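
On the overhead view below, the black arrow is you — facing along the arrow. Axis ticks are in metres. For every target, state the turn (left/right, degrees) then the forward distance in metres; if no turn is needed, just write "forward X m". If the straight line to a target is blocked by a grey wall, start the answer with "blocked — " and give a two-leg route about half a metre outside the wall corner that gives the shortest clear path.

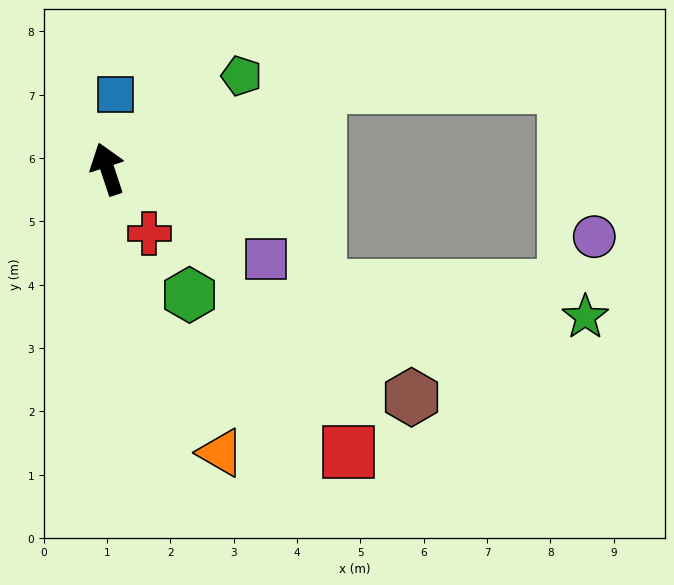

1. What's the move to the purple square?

turn right 138°, forward 2.9 m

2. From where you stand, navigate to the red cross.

turn right 165°, forward 1.2 m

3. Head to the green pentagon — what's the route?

turn right 73°, forward 2.6 m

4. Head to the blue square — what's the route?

turn right 25°, forward 1.2 m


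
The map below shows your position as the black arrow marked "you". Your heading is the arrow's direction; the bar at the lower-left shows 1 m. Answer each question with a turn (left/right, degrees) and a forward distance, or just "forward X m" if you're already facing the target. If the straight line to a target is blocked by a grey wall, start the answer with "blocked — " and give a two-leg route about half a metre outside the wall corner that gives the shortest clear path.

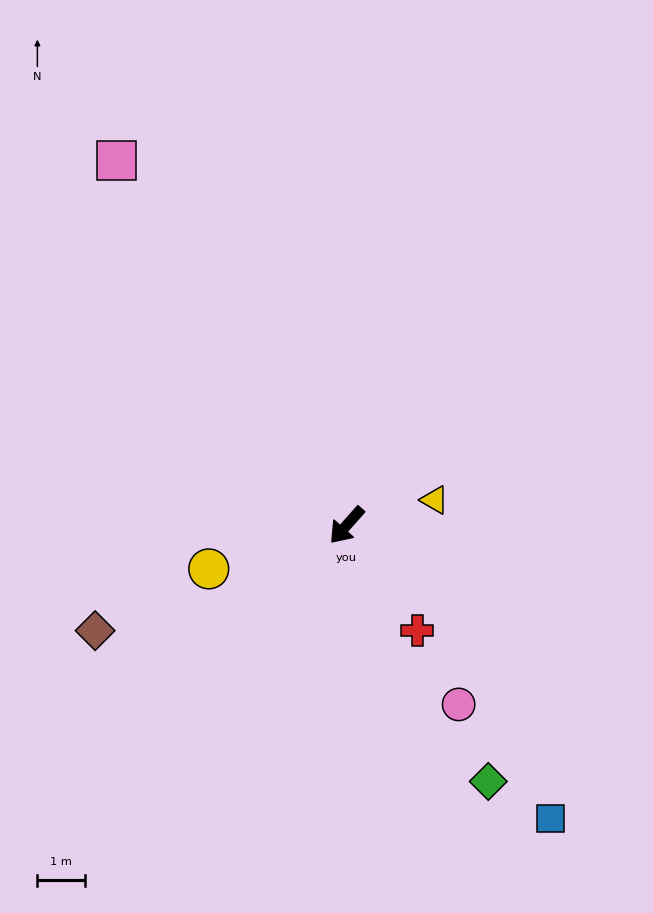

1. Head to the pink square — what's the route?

turn right 106°, forward 9.1 m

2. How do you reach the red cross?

turn left 75°, forward 2.7 m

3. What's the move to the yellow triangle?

turn left 148°, forward 1.9 m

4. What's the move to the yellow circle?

turn right 31°, forward 3.1 m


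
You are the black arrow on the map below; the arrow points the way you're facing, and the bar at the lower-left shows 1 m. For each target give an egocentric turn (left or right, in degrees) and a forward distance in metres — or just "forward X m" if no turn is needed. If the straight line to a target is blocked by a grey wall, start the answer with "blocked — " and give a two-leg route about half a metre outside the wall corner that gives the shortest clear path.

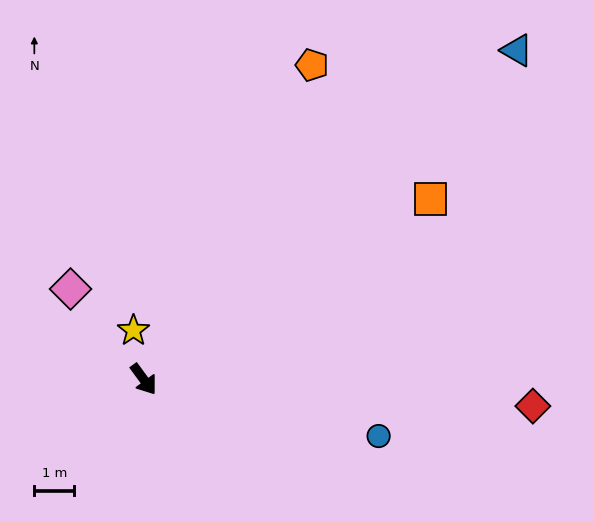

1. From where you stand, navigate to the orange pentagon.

turn left 116°, forward 9.0 m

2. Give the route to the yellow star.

turn left 156°, forward 1.3 m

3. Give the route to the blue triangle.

turn left 95°, forward 12.5 m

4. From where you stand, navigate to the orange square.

turn left 86°, forward 8.5 m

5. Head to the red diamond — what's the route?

turn left 50°, forward 9.8 m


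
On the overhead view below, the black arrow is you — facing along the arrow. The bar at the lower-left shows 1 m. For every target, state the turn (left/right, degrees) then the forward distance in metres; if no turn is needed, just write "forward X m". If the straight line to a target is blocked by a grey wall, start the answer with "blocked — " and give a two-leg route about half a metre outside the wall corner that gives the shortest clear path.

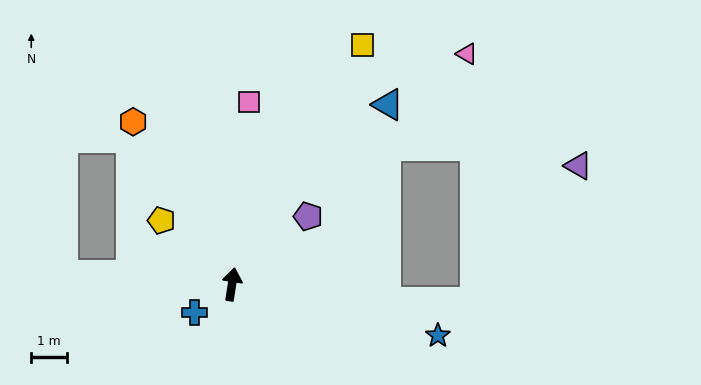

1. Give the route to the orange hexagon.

turn left 40°, forward 5.3 m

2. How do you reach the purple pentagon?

turn right 39°, forward 2.9 m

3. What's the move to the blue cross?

turn left 136°, forward 1.3 m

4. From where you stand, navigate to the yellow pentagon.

turn left 57°, forward 2.7 m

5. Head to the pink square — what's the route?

turn left 4°, forward 5.1 m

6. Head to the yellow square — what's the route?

turn right 20°, forward 7.6 m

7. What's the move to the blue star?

turn right 95°, forward 5.9 m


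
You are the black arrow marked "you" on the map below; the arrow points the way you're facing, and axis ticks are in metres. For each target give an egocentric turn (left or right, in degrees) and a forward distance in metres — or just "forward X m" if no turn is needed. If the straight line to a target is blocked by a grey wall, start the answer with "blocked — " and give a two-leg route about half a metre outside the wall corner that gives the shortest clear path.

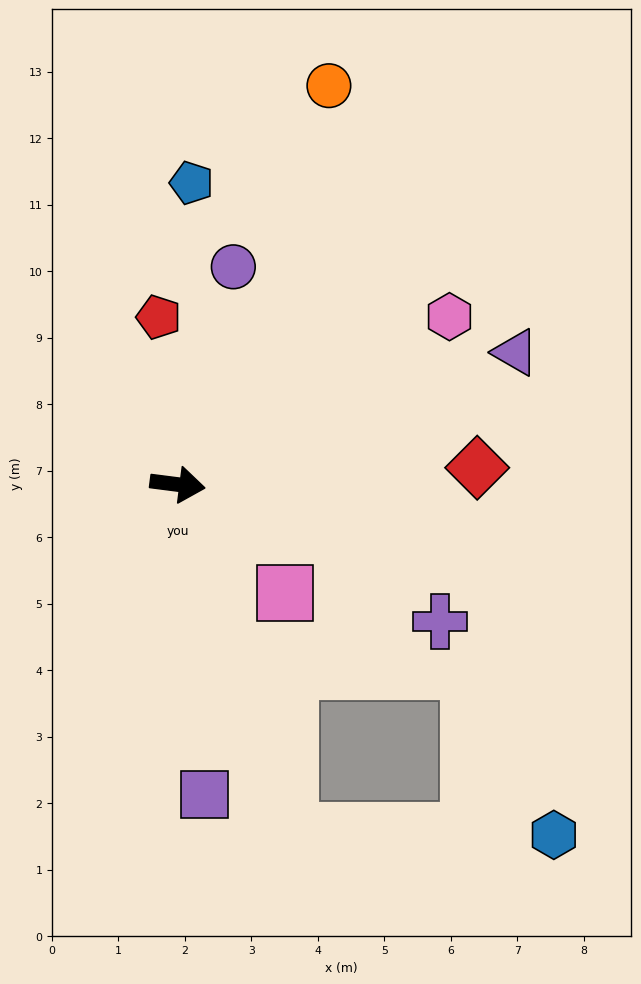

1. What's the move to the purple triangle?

turn left 29°, forward 5.5 m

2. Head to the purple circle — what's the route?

turn left 83°, forward 3.4 m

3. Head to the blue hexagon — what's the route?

blocked — turn right 65°, forward 5.5 m, then turn left 72°, forward 4.0 m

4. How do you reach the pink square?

turn right 38°, forward 2.3 m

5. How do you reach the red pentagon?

turn left 104°, forward 2.5 m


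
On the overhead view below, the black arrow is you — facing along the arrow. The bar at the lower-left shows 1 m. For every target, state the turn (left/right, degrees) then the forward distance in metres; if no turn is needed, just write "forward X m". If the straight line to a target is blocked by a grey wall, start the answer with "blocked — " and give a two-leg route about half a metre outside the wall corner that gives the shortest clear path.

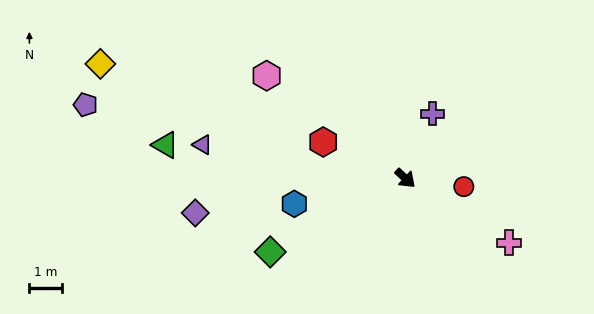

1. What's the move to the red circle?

turn left 35°, forward 1.8 m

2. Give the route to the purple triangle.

turn right 147°, forward 6.3 m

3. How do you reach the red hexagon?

turn right 161°, forward 2.7 m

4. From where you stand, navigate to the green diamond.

turn right 109°, forward 4.7 m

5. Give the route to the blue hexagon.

turn right 124°, forward 3.5 m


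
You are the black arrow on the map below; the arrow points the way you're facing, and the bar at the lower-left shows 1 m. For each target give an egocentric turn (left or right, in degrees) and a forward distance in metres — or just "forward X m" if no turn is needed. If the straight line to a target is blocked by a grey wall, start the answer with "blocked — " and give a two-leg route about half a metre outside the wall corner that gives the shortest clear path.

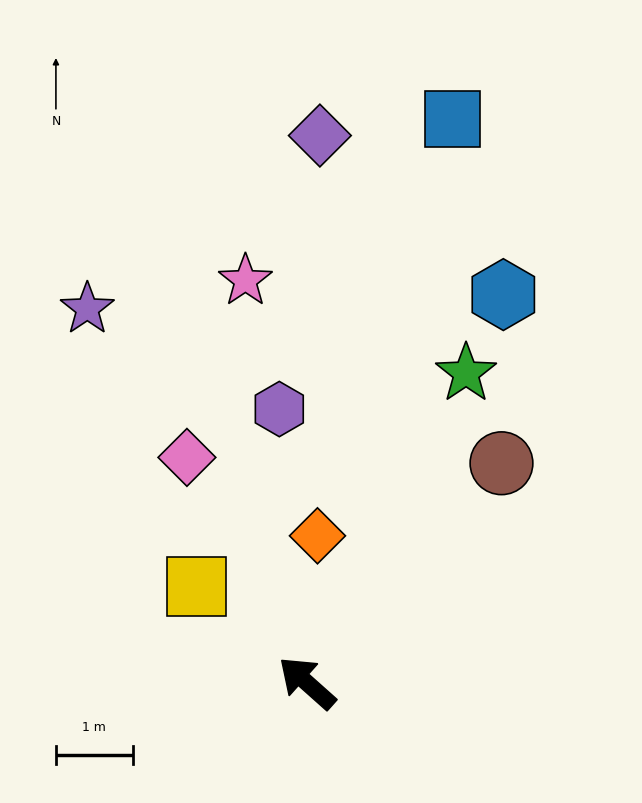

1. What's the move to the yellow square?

forward 1.9 m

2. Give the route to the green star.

turn right 76°, forward 4.5 m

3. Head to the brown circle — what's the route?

turn right 90°, forward 3.8 m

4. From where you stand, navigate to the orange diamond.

turn right 52°, forward 1.9 m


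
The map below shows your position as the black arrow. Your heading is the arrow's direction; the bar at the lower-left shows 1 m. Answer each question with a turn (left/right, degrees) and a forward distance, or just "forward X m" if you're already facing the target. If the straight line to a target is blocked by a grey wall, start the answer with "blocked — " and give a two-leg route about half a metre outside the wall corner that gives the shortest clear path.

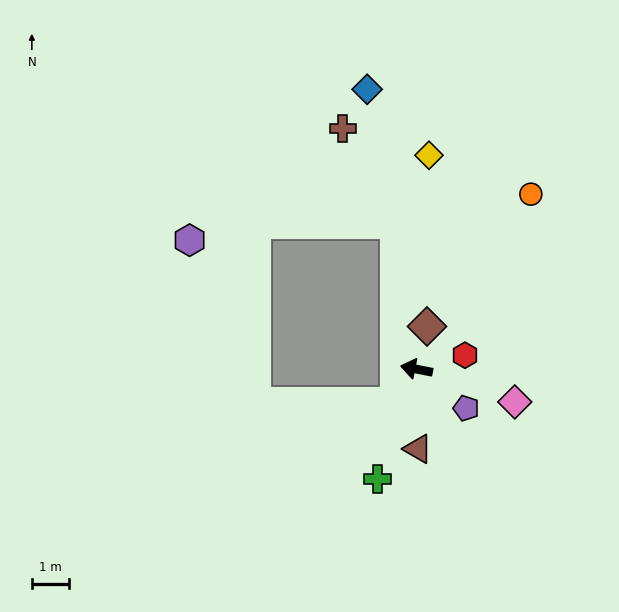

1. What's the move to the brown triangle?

turn left 102°, forward 2.1 m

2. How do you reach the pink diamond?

turn left 173°, forward 2.8 m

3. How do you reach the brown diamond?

turn right 93°, forward 1.2 m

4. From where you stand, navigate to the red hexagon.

turn right 153°, forward 1.3 m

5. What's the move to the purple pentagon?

turn left 153°, forward 1.7 m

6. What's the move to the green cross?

turn left 82°, forward 3.1 m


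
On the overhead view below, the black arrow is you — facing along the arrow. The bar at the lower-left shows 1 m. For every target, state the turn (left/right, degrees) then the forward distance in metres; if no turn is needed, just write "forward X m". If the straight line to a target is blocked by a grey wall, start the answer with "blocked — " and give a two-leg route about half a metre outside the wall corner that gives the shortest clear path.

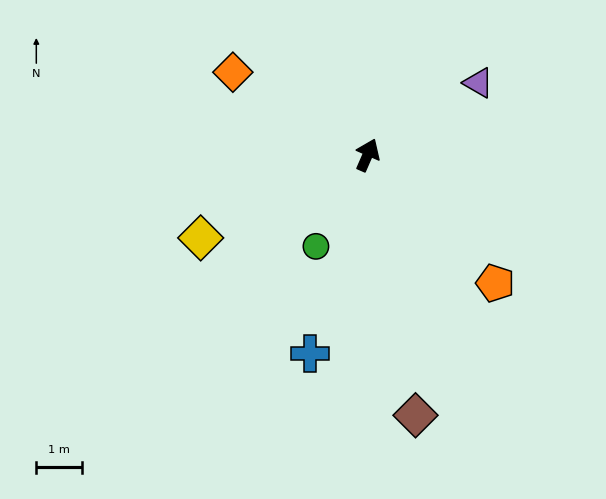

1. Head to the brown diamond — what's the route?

turn right 146°, forward 5.8 m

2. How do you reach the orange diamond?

turn left 82°, forward 3.5 m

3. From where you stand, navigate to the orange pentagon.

turn right 112°, forward 4.0 m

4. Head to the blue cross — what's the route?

turn right 173°, forward 4.6 m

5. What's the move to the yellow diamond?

turn left 140°, forward 4.1 m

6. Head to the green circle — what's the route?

turn left 174°, forward 2.3 m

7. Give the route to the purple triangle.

turn right 33°, forward 2.9 m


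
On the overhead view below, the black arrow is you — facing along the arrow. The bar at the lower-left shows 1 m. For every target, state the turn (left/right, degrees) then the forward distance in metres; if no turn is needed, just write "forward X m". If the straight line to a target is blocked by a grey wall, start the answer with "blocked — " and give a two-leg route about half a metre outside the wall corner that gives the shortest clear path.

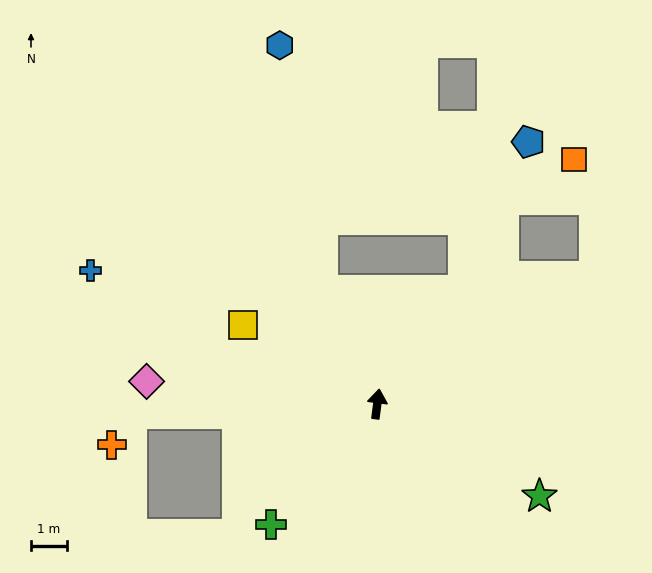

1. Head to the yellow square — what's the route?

turn left 67°, forward 4.4 m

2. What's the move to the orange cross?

blocked — turn left 100°, forward 6.9 m, then turn left 55°, forward 1.0 m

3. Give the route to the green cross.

turn left 146°, forward 4.5 m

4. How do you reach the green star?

turn right 112°, forward 5.2 m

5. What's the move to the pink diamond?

turn left 92°, forward 6.5 m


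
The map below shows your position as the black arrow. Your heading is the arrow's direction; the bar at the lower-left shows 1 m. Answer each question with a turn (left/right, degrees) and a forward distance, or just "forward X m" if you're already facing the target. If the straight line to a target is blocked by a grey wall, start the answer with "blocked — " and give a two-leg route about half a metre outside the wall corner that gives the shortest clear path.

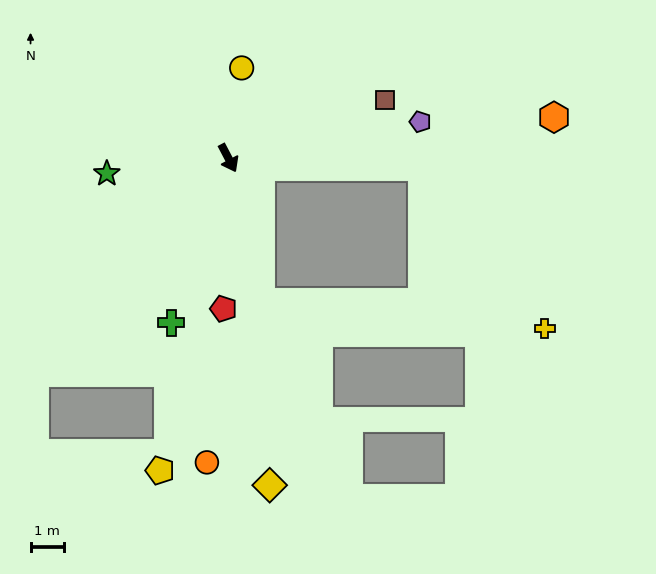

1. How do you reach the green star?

turn right 110°, forward 3.7 m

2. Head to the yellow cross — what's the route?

blocked — turn left 60°, forward 5.8 m, then turn right 50°, forward 6.1 m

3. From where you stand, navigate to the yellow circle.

turn left 144°, forward 2.8 m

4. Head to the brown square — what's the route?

turn left 83°, forward 5.0 m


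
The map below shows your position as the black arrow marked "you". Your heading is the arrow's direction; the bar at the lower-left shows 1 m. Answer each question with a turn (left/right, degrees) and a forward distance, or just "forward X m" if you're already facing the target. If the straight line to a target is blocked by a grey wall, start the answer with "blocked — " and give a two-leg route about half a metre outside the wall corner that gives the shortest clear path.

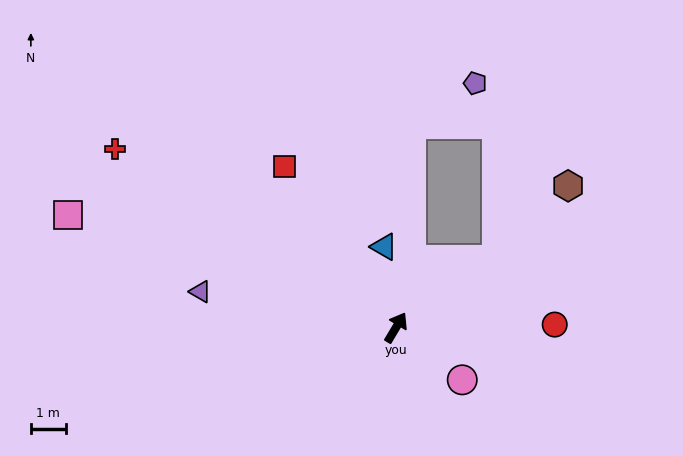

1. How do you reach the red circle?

turn right 58°, forward 4.6 m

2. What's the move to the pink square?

turn left 102°, forward 10.0 m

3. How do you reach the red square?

turn left 66°, forward 5.6 m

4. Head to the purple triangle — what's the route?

turn left 110°, forward 5.7 m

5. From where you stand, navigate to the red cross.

turn left 88°, forward 9.6 m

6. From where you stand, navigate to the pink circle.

turn right 97°, forward 2.4 m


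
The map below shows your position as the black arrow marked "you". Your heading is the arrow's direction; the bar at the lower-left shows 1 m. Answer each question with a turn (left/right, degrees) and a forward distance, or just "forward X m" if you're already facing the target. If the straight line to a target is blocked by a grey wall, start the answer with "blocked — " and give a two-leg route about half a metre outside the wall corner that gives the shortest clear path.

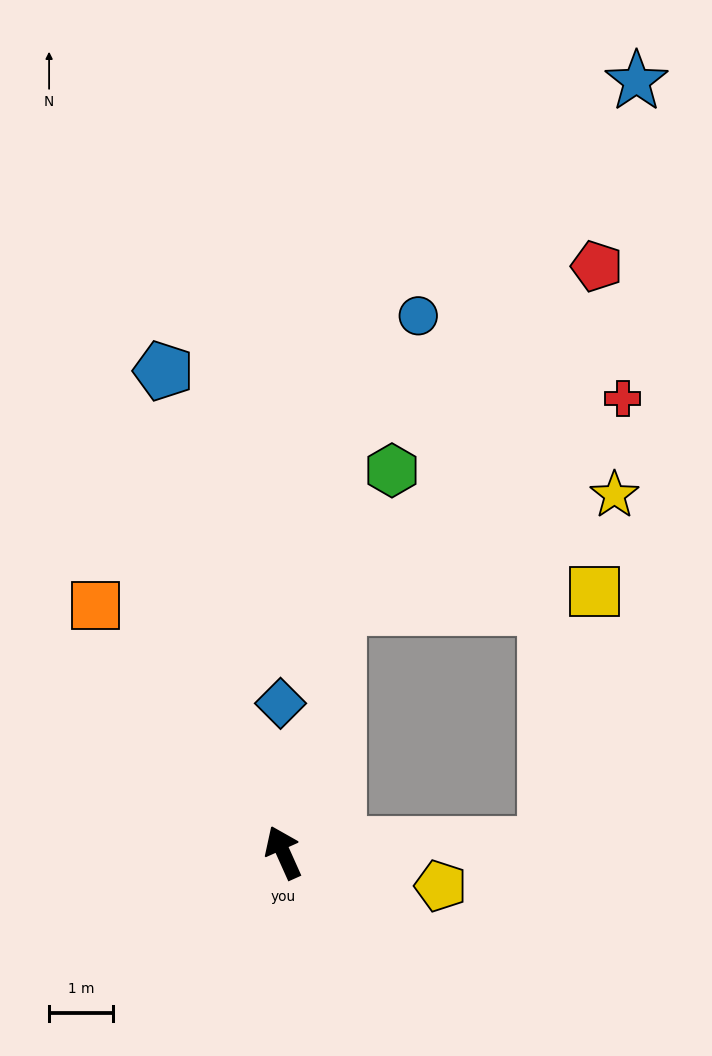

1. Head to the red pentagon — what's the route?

blocked — turn right 37°, forward 3.9 m, then turn right 24°, forward 6.7 m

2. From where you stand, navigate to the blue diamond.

turn right 23°, forward 2.3 m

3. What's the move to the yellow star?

blocked — turn right 37°, forward 3.9 m, then turn right 55°, forward 4.7 m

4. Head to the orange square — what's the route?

turn left 13°, forward 4.9 m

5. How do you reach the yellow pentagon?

turn right 126°, forward 2.5 m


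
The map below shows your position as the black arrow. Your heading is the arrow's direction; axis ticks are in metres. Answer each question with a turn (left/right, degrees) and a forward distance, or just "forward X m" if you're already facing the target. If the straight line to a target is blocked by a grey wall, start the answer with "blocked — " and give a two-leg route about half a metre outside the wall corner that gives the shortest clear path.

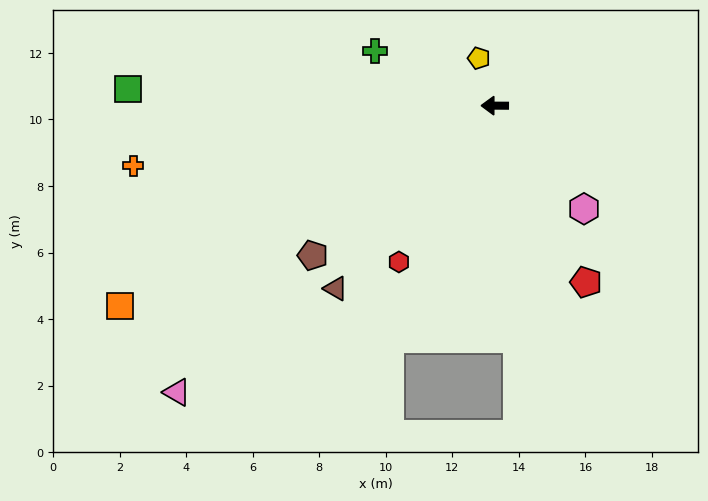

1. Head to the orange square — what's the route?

turn left 28°, forward 12.8 m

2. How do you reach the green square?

turn right 2°, forward 11.0 m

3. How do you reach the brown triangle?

turn left 49°, forward 7.3 m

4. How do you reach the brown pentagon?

turn left 40°, forward 7.1 m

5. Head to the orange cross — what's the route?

turn left 10°, forward 11.0 m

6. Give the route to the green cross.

turn right 24°, forward 4.0 m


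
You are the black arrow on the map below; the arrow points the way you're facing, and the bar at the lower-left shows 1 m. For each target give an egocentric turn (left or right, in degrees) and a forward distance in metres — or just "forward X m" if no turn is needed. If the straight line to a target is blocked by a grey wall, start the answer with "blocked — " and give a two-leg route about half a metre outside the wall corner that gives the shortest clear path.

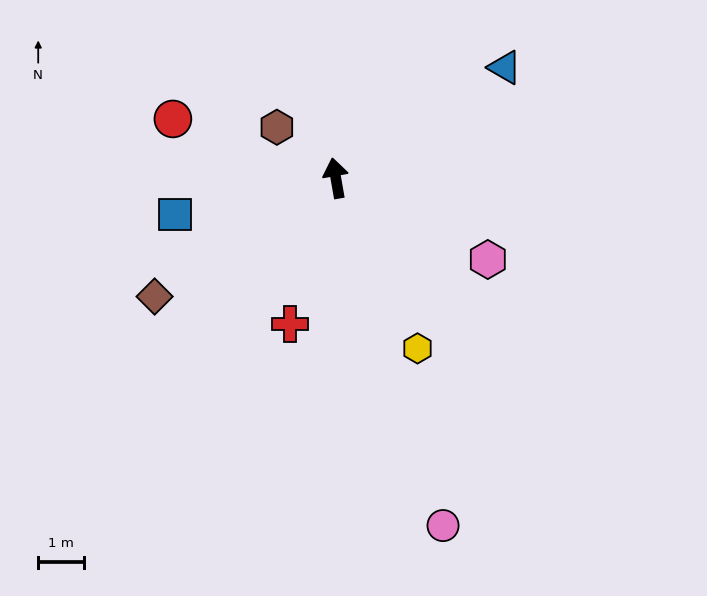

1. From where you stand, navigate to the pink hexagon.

turn right 128°, forward 3.8 m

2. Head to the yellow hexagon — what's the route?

turn right 164°, forward 4.1 m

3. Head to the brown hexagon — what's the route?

turn left 39°, forward 1.7 m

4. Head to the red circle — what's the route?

turn left 60°, forward 3.8 m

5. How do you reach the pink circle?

turn right 173°, forward 7.9 m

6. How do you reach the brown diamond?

turn left 113°, forward 4.7 m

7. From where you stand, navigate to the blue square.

turn left 93°, forward 3.6 m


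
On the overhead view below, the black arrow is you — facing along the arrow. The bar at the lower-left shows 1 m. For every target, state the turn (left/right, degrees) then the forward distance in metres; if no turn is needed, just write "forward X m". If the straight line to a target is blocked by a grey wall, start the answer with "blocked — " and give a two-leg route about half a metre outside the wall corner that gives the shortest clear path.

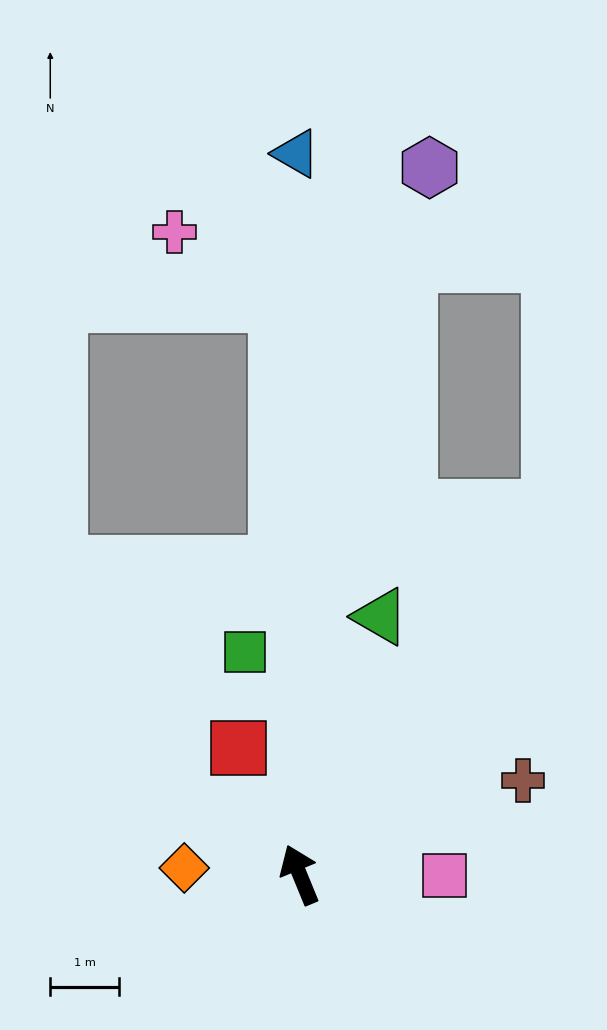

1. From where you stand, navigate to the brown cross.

turn right 89°, forward 3.5 m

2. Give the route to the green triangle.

turn right 40°, forward 3.9 m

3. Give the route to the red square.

turn left 3°, forward 2.1 m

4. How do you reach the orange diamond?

turn left 64°, forward 1.7 m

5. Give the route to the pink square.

turn right 113°, forward 2.1 m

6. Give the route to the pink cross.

blocked — turn right 20°, forward 8.3 m, then turn left 53°, forward 1.8 m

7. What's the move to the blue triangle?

turn right 22°, forward 10.5 m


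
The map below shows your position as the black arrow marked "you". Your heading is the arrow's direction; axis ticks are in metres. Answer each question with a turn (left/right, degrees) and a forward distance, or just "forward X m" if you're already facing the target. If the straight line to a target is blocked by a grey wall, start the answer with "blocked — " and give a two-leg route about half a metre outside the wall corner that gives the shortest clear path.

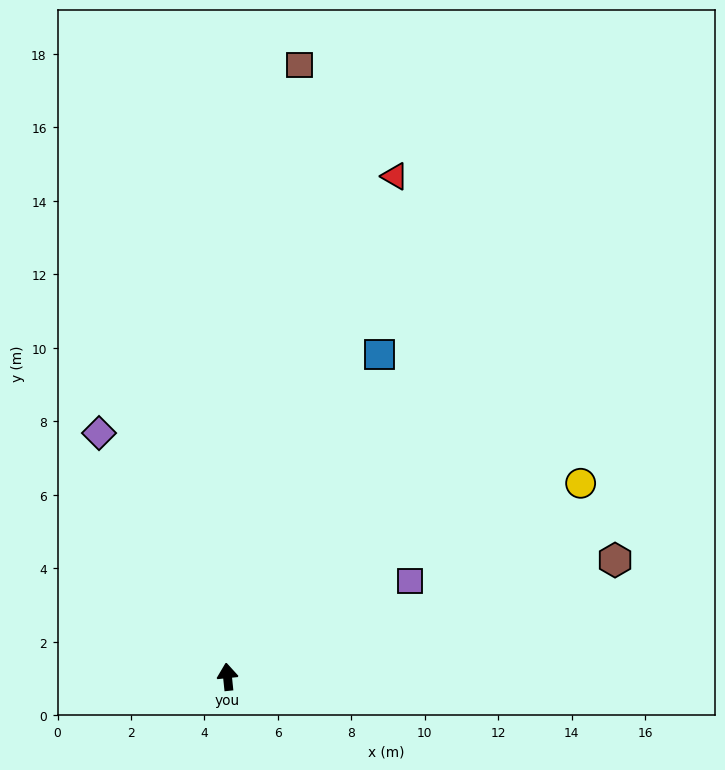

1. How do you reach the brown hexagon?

turn right 79°, forward 11.0 m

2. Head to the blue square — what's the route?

turn right 31°, forward 9.7 m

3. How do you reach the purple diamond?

turn left 22°, forward 7.5 m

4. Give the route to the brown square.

turn right 13°, forward 16.8 m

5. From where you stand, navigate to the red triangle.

turn right 24°, forward 14.4 m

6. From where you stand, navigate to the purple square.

turn right 68°, forward 5.6 m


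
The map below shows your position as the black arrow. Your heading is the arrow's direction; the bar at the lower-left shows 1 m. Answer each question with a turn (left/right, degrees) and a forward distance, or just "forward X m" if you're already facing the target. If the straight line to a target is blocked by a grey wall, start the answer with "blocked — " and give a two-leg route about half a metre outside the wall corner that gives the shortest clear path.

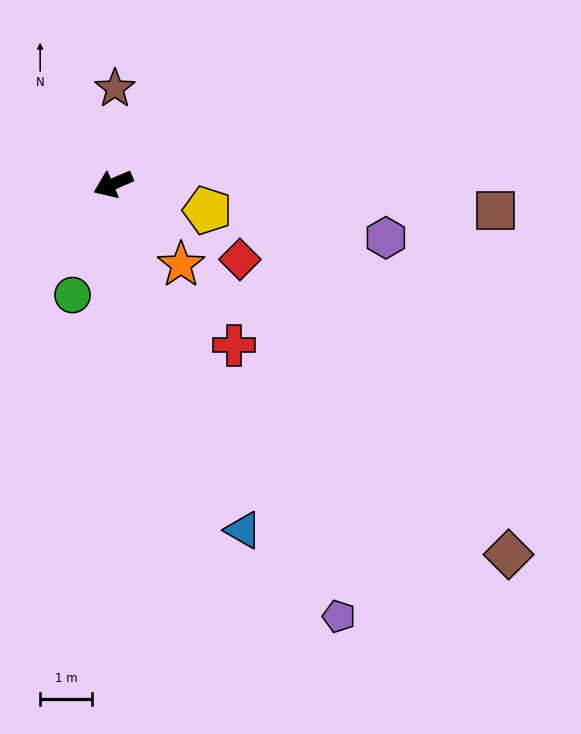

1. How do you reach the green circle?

turn left 47°, forward 2.3 m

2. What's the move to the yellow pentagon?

turn left 141°, forward 1.9 m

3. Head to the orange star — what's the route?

turn left 107°, forward 2.1 m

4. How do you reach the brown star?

turn right 114°, forward 1.9 m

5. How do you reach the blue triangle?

turn left 87°, forward 7.2 m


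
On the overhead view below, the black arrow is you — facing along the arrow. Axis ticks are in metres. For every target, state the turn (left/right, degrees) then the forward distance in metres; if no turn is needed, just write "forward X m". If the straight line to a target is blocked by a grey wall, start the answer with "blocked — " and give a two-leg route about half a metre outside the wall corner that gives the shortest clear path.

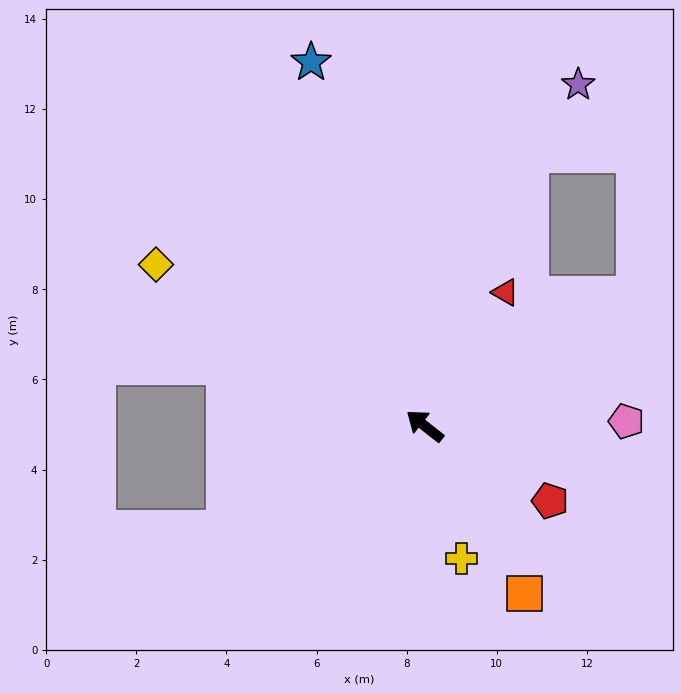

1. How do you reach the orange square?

turn left 159°, forward 4.3 m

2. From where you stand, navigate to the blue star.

turn right 34°, forward 8.5 m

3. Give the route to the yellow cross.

turn left 144°, forward 3.1 m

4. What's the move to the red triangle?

turn right 83°, forward 3.5 m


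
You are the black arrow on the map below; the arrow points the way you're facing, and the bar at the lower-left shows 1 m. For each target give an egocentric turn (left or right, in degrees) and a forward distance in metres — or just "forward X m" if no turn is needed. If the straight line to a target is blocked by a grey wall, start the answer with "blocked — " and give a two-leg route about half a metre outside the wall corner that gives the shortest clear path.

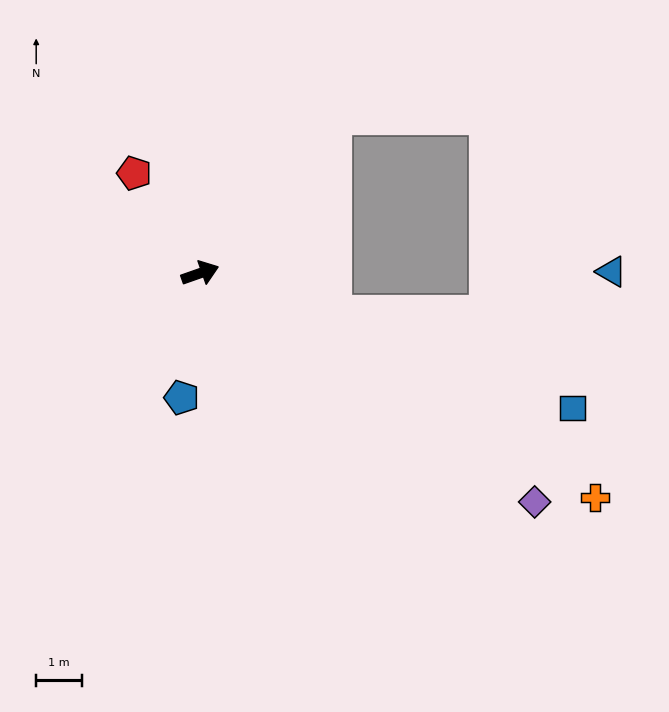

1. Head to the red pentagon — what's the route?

turn left 104°, forward 2.6 m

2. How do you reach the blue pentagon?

turn right 118°, forward 2.8 m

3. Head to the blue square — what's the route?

turn right 39°, forward 8.7 m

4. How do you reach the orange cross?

turn right 49°, forward 10.0 m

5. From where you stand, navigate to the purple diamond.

turn right 54°, forward 8.9 m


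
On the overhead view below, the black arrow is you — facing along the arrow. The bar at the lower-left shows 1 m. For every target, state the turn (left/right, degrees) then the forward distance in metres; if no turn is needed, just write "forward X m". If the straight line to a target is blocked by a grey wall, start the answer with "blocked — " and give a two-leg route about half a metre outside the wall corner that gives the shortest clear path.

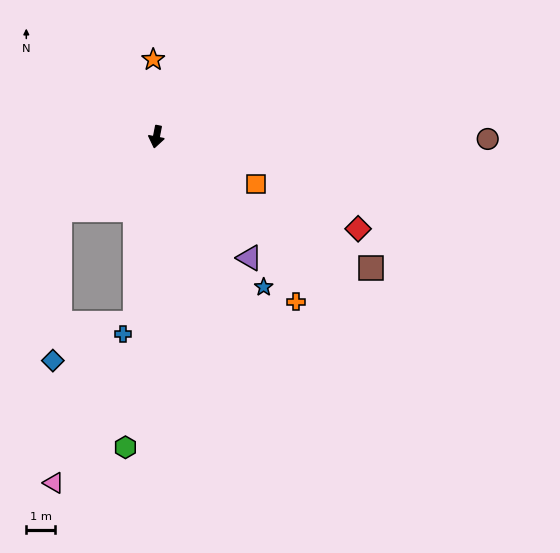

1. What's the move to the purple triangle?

turn left 49°, forward 5.4 m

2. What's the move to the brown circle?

turn left 101°, forward 11.6 m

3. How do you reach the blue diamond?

blocked — turn right 42°, forward 4.2 m, then turn left 50°, forward 5.3 m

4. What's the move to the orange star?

turn right 167°, forward 2.7 m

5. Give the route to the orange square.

turn left 76°, forward 3.9 m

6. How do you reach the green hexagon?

turn left 5°, forward 10.9 m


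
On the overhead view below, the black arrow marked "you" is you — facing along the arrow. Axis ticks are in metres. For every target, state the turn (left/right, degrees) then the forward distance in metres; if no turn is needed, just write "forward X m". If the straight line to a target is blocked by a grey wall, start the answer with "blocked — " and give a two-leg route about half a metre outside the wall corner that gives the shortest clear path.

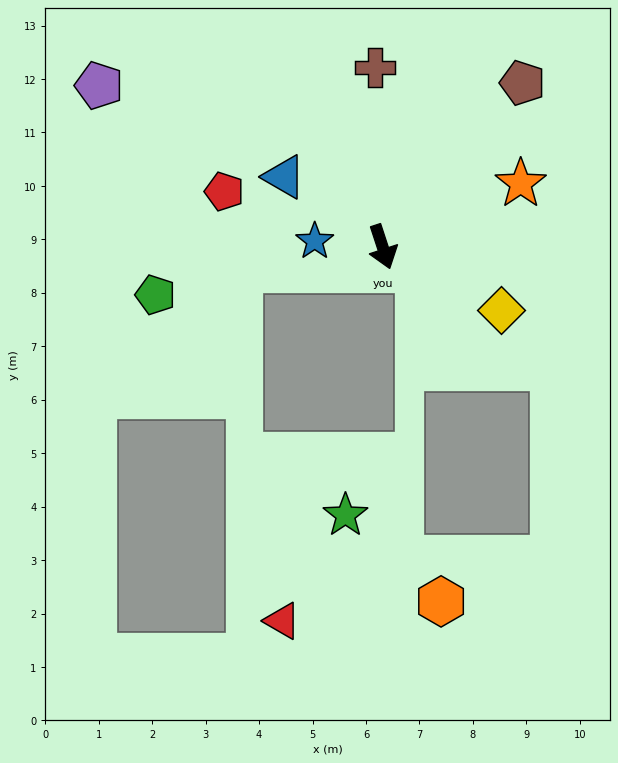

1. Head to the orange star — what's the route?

turn left 96°, forward 2.8 m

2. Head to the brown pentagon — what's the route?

turn left 121°, forward 4.0 m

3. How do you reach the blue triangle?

turn right 144°, forward 2.3 m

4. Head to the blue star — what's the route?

turn right 113°, forward 1.3 m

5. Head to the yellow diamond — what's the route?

turn left 44°, forward 2.5 m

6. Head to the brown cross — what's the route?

turn left 164°, forward 3.4 m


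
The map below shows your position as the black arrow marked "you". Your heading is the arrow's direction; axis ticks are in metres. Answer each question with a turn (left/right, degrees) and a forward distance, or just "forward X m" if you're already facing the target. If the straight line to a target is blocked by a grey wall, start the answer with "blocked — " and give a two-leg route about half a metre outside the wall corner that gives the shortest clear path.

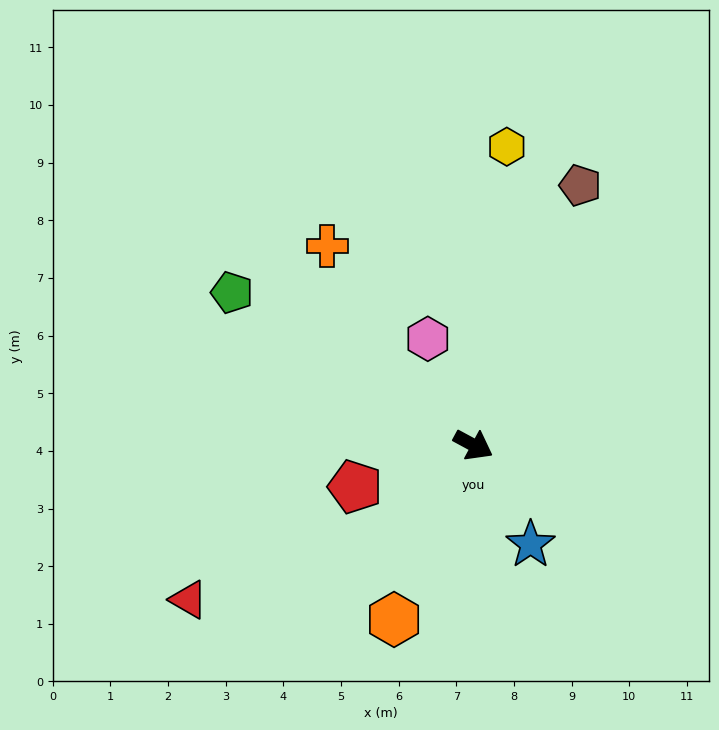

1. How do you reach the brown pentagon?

turn left 96°, forward 4.9 m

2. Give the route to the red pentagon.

turn right 132°, forward 2.2 m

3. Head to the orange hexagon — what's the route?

turn right 86°, forward 3.3 m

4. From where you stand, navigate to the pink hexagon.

turn left 142°, forward 2.0 m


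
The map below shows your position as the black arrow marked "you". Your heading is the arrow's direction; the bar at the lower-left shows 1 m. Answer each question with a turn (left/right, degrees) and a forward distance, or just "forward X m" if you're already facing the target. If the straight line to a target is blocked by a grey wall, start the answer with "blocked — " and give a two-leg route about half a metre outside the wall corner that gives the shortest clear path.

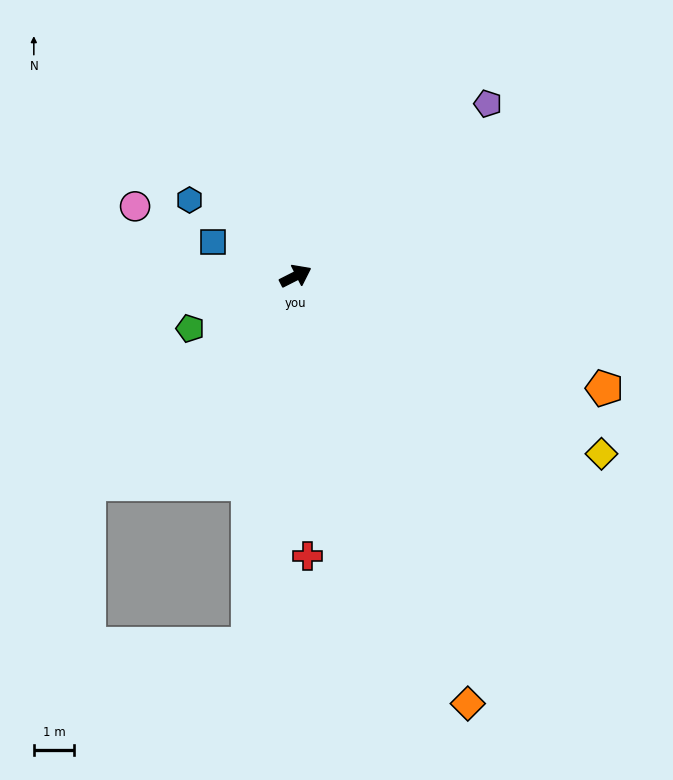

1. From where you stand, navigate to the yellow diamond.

turn right 57°, forward 8.7 m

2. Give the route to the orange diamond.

turn right 95°, forward 11.3 m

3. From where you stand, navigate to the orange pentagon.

turn right 47°, forward 8.1 m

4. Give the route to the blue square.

turn left 131°, forward 2.2 m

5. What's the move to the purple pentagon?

turn left 15°, forward 6.4 m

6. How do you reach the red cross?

turn right 114°, forward 6.9 m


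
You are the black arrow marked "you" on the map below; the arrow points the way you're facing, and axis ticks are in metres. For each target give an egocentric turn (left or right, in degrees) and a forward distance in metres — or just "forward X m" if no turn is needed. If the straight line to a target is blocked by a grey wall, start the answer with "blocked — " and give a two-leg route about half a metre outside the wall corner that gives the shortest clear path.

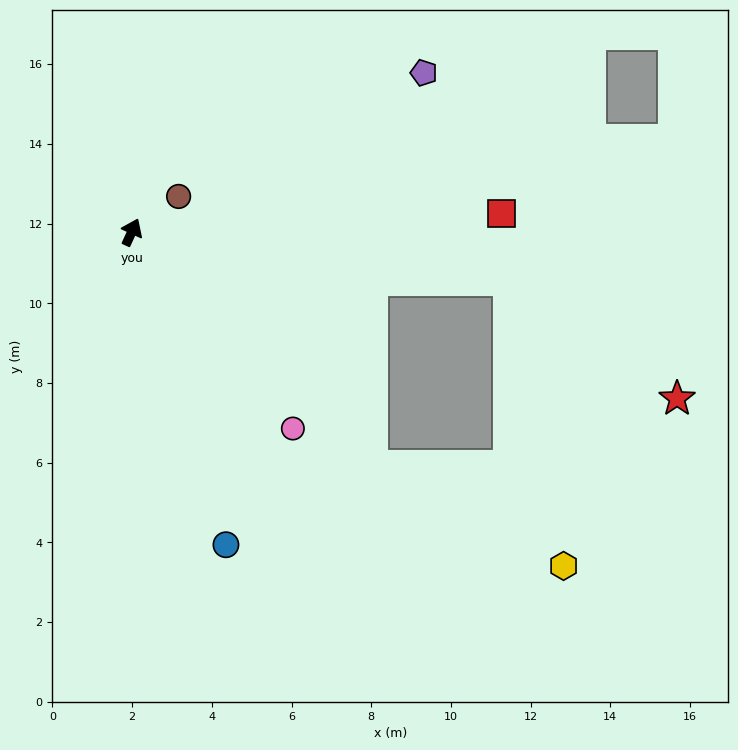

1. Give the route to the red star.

blocked — turn right 72°, forward 9.6 m, then turn right 29°, forward 5.1 m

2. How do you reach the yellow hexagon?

blocked — turn right 110°, forward 8.4 m, then turn left 18°, forward 5.4 m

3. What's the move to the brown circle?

turn right 28°, forward 1.5 m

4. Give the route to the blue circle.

turn right 139°, forward 8.2 m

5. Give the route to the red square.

turn right 62°, forward 9.3 m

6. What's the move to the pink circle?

turn right 116°, forward 6.4 m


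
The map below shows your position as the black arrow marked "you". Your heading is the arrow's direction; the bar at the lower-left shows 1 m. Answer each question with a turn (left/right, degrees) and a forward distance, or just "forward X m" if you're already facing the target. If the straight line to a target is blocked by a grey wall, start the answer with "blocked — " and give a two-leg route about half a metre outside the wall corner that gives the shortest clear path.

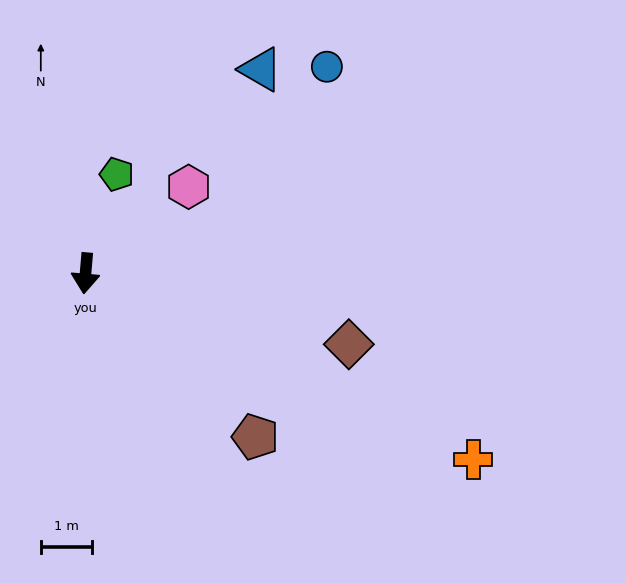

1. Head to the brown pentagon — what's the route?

turn left 51°, forward 4.6 m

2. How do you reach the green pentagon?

turn left 167°, forward 2.0 m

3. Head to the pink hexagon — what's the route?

turn left 135°, forward 2.7 m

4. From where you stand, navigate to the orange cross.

turn left 69°, forward 8.5 m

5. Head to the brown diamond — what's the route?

turn left 80°, forward 5.4 m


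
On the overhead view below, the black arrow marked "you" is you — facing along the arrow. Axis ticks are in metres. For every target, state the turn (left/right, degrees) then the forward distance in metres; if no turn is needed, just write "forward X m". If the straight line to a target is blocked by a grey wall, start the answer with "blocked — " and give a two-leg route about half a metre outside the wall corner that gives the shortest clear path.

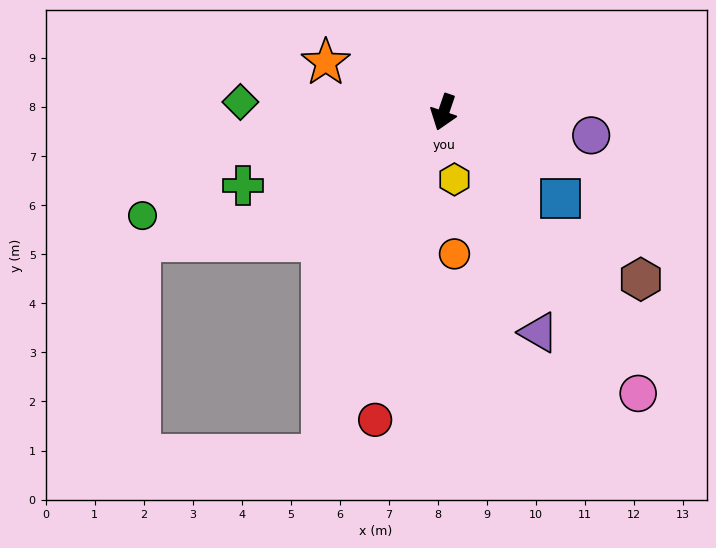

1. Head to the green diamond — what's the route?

turn right 74°, forward 4.1 m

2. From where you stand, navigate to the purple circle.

turn left 100°, forward 3.0 m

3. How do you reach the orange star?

turn right 94°, forward 2.6 m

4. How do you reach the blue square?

turn left 73°, forward 3.0 m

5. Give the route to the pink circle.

turn left 54°, forward 7.0 m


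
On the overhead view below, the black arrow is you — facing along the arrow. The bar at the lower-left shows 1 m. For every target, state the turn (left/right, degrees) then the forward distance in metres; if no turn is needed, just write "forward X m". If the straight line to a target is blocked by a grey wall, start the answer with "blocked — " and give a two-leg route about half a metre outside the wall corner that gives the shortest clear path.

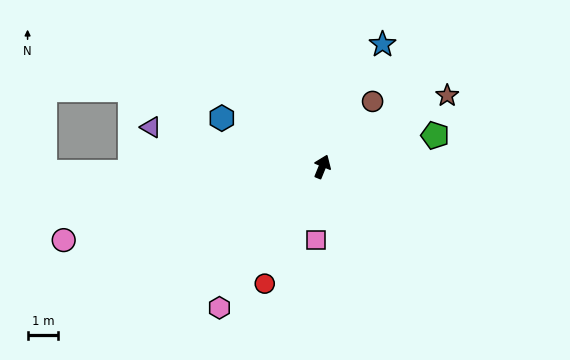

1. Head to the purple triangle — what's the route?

turn left 99°, forward 5.8 m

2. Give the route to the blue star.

turn right 4°, forward 4.5 m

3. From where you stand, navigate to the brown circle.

turn right 15°, forward 2.7 m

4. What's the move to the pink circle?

turn left 128°, forward 8.8 m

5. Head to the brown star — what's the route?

turn right 38°, forward 4.7 m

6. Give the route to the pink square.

turn right 163°, forward 2.4 m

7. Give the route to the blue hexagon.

turn left 87°, forward 3.7 m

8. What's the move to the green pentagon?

turn right 52°, forward 3.8 m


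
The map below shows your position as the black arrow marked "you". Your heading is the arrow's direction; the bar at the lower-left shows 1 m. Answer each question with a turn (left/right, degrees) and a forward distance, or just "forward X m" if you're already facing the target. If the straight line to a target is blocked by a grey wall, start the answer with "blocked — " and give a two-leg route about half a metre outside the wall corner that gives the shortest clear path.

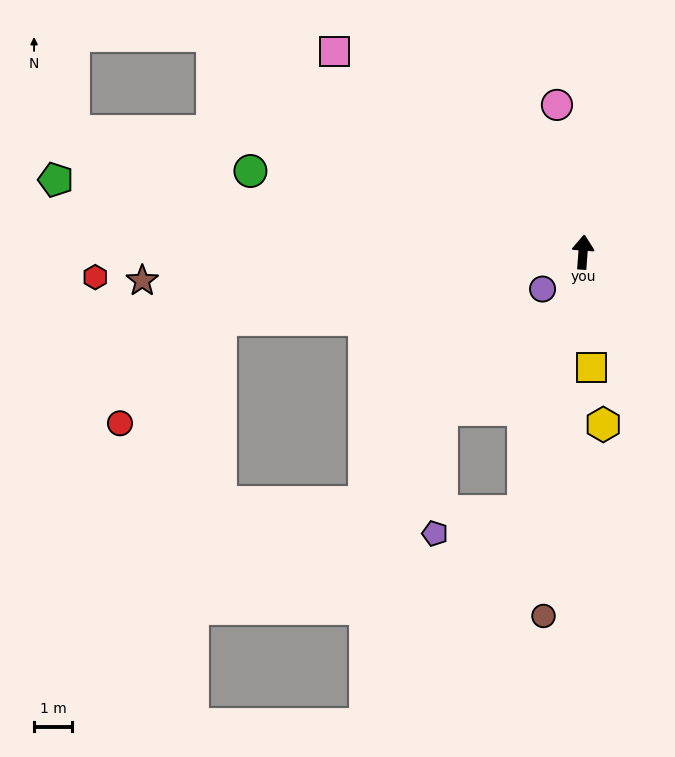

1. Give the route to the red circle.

blocked — turn left 105°, forward 9.6 m, then turn left 35°, forward 3.8 m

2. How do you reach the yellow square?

turn right 171°, forward 3.0 m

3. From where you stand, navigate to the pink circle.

turn left 14°, forward 3.9 m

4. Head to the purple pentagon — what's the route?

blocked — turn left 171°, forward 6.9 m, then turn right 62°, forward 2.4 m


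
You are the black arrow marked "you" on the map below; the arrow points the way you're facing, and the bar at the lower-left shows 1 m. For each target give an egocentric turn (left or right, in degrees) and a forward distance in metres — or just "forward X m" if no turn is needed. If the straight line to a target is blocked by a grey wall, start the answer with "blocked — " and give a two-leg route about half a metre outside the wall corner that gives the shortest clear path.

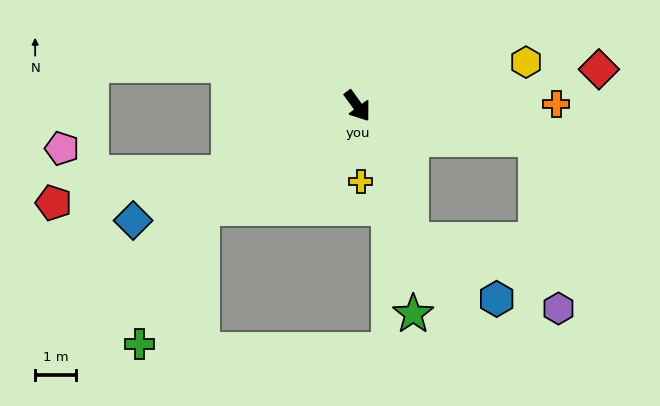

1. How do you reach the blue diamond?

turn right 99°, forward 6.1 m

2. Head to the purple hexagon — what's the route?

blocked — turn left 43°, forward 4.4 m, then turn right 71°, forward 4.2 m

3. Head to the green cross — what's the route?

blocked — turn right 92°, forward 4.5 m, then turn left 31°, forward 3.6 m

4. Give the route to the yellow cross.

turn right 33°, forward 1.8 m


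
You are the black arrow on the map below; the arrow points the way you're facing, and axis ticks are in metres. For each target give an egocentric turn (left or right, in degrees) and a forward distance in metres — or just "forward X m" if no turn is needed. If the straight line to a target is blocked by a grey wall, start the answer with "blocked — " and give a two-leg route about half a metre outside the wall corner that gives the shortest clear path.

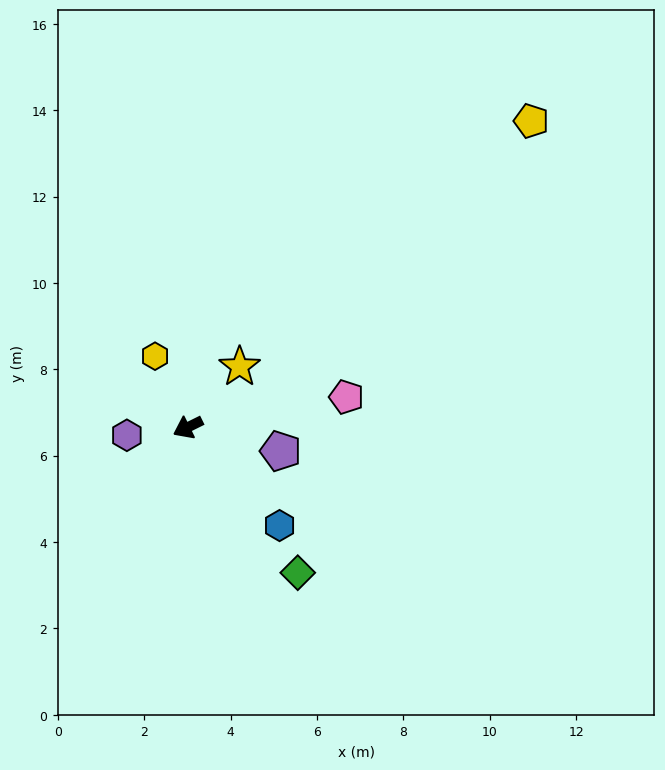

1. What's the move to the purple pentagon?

turn left 139°, forward 2.2 m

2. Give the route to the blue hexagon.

turn left 107°, forward 3.1 m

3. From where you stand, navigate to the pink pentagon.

turn left 164°, forward 3.7 m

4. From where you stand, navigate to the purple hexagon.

turn right 19°, forward 1.4 m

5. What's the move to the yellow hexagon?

turn right 91°, forward 1.8 m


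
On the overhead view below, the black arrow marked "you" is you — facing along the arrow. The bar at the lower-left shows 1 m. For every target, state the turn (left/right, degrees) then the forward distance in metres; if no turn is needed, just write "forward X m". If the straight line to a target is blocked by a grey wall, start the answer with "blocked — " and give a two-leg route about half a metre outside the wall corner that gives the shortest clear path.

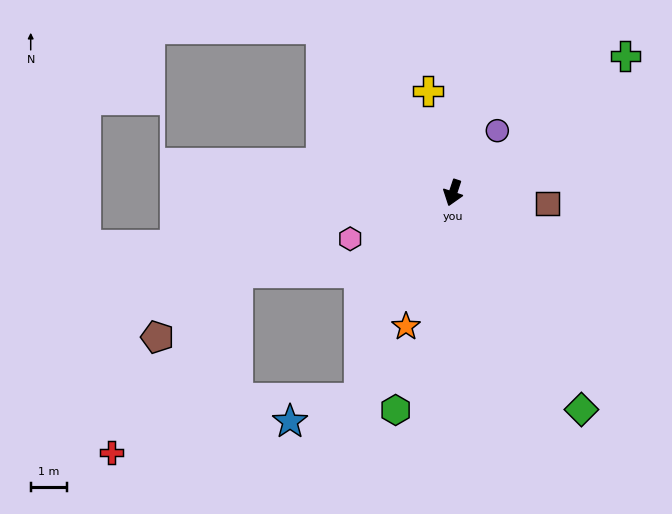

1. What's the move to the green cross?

turn left 147°, forward 6.1 m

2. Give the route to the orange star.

forward 3.9 m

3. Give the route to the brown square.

turn left 102°, forward 2.6 m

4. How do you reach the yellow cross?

turn right 148°, forward 2.9 m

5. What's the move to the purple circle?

turn left 163°, forward 2.1 m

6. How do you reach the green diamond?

turn left 49°, forward 6.9 m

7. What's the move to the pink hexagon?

turn right 48°, forward 3.1 m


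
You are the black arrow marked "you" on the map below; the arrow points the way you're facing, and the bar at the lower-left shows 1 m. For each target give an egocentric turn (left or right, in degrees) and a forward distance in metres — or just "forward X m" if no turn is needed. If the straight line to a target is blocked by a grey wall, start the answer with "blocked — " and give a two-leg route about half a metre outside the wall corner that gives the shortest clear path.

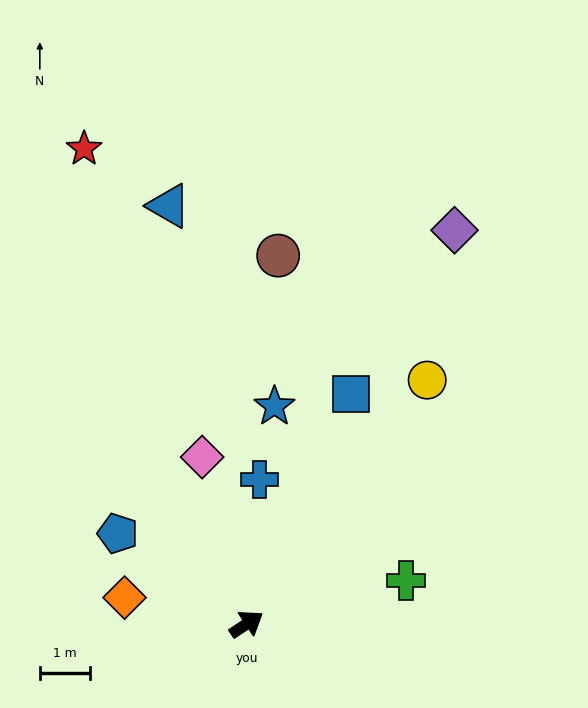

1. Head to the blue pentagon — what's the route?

turn left 111°, forward 3.1 m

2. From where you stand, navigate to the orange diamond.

turn left 134°, forward 2.5 m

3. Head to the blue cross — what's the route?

turn left 51°, forward 2.9 m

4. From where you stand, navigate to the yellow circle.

turn left 20°, forward 6.1 m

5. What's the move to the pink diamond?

turn left 71°, forward 3.5 m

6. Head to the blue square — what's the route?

turn left 32°, forward 5.1 m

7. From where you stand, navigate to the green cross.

turn right 18°, forward 3.3 m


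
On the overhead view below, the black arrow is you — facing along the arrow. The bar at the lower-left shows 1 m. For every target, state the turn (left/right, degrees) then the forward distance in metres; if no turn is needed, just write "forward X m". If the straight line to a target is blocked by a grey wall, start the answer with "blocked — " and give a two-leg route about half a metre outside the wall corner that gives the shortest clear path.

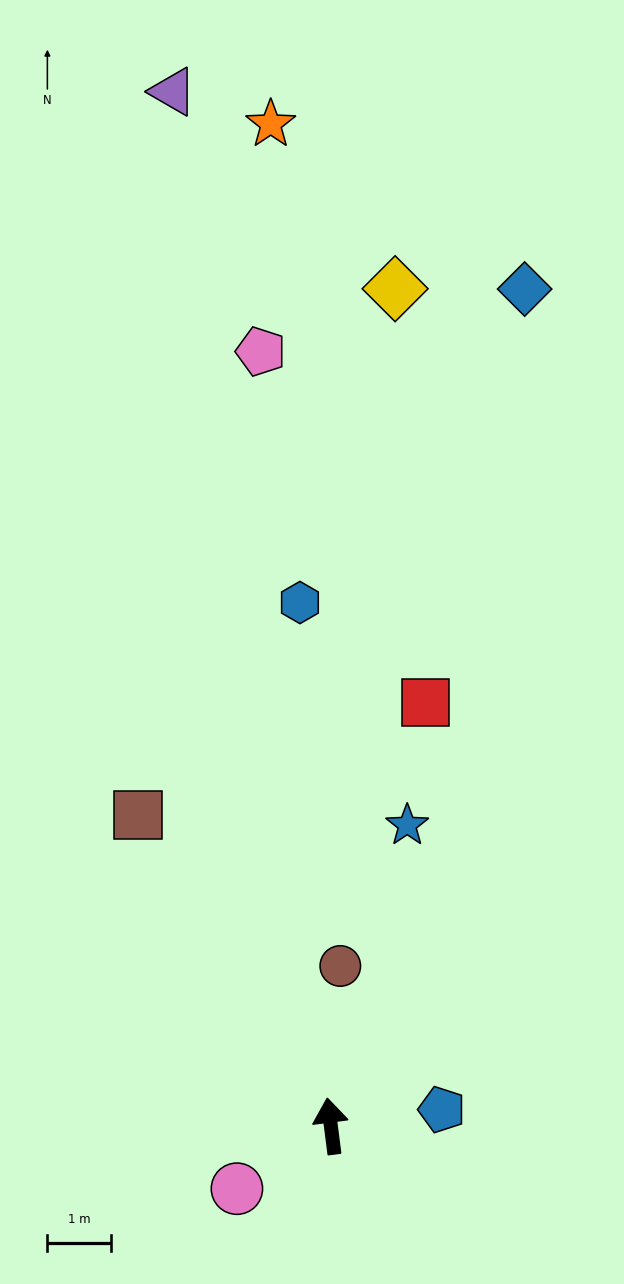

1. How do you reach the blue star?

turn right 22°, forward 4.9 m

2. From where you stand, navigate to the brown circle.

turn right 11°, forward 2.5 m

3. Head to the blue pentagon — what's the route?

turn right 89°, forward 1.8 m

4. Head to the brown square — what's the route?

turn left 25°, forward 5.8 m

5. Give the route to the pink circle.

turn left 116°, forward 1.8 m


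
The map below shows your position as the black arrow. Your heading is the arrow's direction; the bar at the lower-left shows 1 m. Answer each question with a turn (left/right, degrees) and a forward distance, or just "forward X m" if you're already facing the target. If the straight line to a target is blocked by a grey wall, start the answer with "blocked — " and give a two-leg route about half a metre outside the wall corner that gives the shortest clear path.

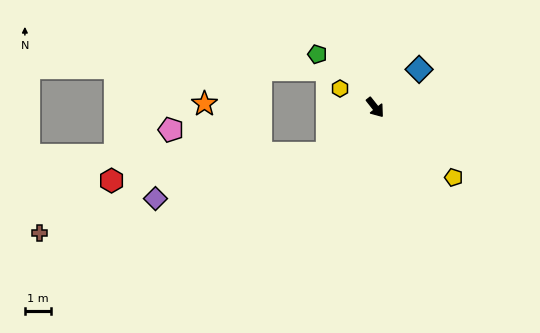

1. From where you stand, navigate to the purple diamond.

blocked — turn right 85°, forward 2.5 m, then turn right 29°, forward 6.7 m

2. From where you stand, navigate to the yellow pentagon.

turn left 10°, forward 4.0 m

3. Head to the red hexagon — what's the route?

blocked — turn right 85°, forward 2.5 m, then turn right 36°, forward 8.2 m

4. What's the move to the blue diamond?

turn left 93°, forward 2.2 m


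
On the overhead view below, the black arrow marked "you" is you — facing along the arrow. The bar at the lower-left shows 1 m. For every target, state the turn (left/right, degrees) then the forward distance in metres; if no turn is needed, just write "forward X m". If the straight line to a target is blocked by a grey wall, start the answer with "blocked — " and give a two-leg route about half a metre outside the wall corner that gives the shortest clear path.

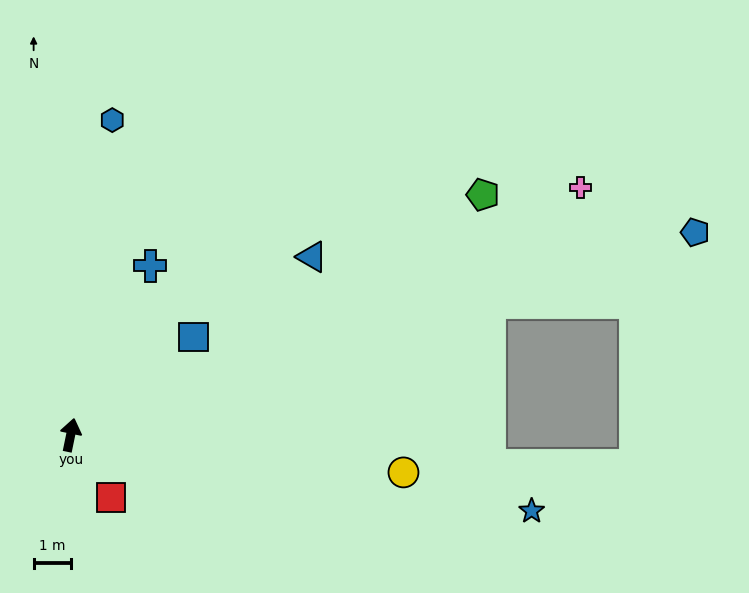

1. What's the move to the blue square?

turn right 40°, forward 4.1 m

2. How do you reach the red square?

turn right 136°, forward 2.0 m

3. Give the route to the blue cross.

turn right 14°, forward 4.9 m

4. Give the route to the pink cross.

turn right 52°, forward 15.0 m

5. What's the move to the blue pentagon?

turn right 60°, forward 17.3 m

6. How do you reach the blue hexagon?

turn left 4°, forward 8.4 m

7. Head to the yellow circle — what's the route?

turn right 85°, forward 8.8 m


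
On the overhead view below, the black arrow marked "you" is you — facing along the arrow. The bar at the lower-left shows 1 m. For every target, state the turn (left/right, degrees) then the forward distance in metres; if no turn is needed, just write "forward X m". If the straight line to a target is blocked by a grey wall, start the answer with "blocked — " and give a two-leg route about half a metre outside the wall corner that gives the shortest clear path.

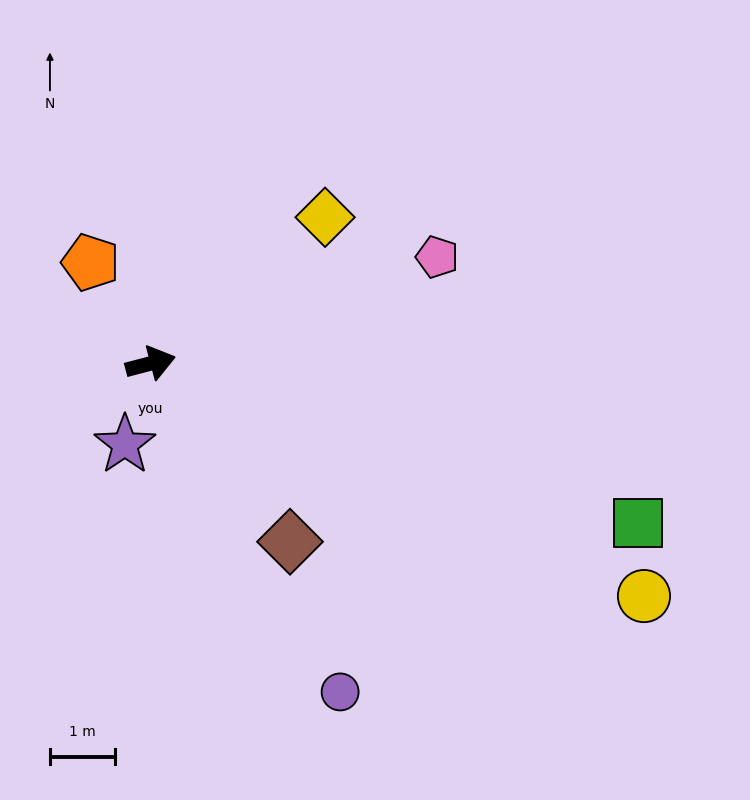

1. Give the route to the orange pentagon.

turn left 106°, forward 1.8 m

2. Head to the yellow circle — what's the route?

turn right 40°, forward 8.4 m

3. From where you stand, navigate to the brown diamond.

turn right 67°, forward 3.5 m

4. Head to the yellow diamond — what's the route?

turn left 25°, forward 3.5 m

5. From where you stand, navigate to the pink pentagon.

turn left 6°, forward 4.7 m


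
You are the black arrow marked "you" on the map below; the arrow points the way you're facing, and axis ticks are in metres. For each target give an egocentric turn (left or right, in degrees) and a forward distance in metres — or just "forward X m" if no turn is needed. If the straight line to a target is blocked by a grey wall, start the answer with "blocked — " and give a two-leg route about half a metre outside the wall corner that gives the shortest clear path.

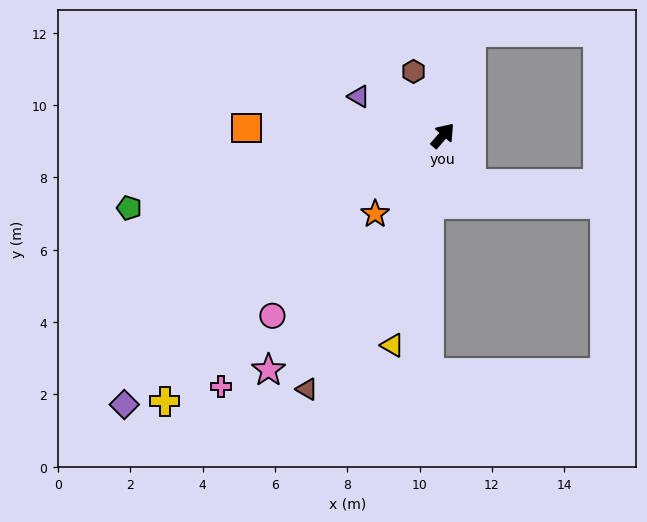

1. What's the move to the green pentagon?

turn left 144°, forward 8.9 m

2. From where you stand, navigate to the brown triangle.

turn right 167°, forward 8.0 m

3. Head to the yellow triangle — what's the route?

turn right 153°, forward 6.0 m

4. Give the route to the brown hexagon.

turn left 65°, forward 1.9 m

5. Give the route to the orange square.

turn left 129°, forward 5.4 m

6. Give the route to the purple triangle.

turn left 106°, forward 2.6 m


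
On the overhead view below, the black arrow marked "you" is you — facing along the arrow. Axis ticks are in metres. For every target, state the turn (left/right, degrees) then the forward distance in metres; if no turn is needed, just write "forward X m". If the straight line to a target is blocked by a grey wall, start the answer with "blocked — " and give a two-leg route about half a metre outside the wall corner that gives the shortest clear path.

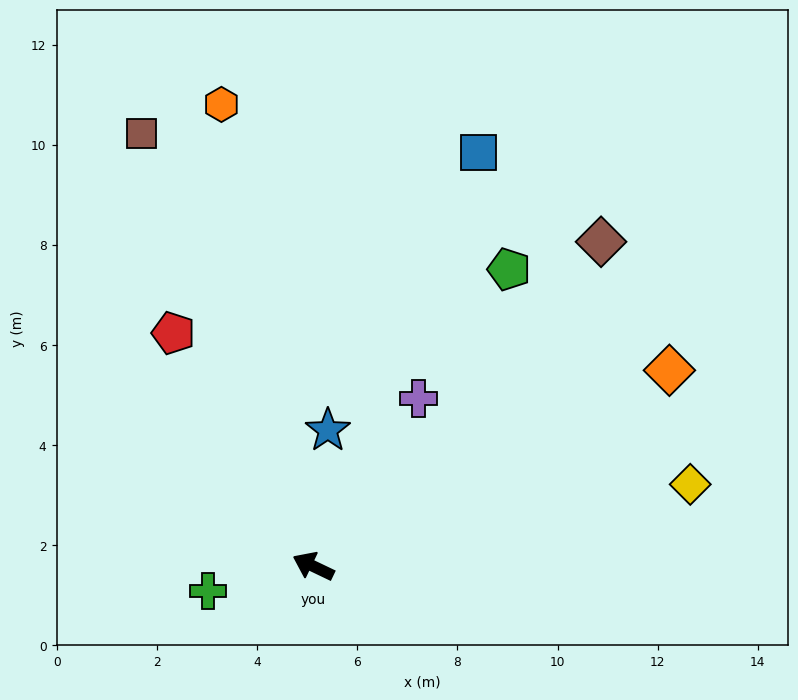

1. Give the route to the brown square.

turn right 43°, forward 9.3 m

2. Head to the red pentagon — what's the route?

turn right 33°, forward 5.4 m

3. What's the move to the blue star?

turn right 71°, forward 2.7 m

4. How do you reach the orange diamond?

turn right 126°, forward 8.1 m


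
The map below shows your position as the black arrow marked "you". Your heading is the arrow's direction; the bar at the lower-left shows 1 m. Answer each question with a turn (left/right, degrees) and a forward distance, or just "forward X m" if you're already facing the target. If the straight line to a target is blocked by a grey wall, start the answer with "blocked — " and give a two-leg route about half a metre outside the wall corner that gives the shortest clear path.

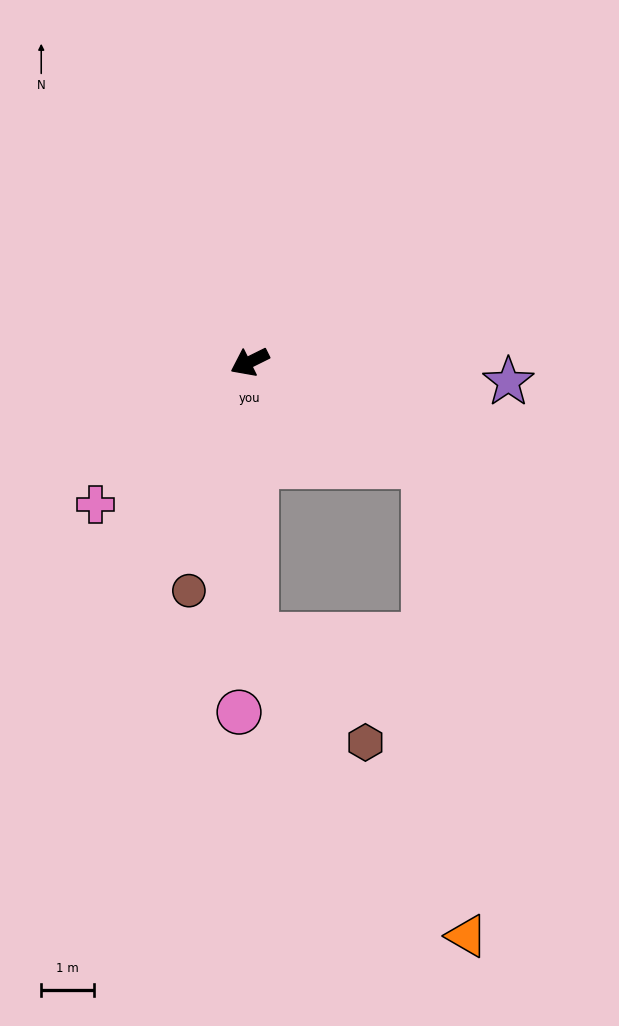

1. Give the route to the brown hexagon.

blocked — turn left 65°, forward 5.2 m, then turn left 44°, forward 2.9 m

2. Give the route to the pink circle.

turn left 62°, forward 6.6 m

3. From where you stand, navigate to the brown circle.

turn left 49°, forward 4.5 m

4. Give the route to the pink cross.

turn left 16°, forward 4.0 m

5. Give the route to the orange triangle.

blocked — turn left 65°, forward 5.2 m, then turn left 34°, forward 6.9 m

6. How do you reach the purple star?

turn left 149°, forward 4.9 m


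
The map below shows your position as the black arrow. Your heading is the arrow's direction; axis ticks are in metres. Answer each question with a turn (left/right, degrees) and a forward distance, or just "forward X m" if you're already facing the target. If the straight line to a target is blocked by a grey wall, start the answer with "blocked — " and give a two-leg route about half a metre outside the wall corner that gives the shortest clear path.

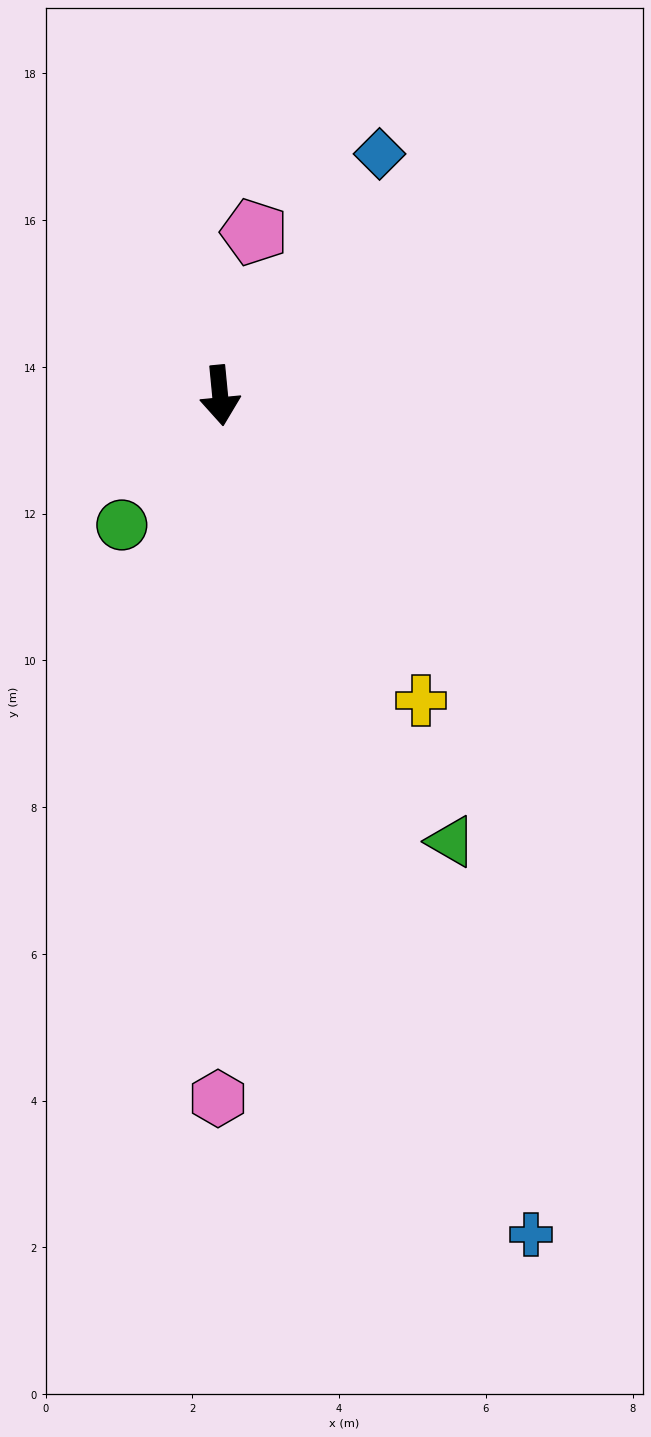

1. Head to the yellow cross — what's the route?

turn left 28°, forward 5.0 m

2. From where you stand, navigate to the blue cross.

turn left 15°, forward 12.2 m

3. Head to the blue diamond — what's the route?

turn left 141°, forward 3.9 m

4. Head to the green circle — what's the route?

turn right 43°, forward 2.2 m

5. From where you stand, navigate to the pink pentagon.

turn left 163°, forward 2.3 m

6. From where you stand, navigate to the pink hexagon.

turn right 6°, forward 9.6 m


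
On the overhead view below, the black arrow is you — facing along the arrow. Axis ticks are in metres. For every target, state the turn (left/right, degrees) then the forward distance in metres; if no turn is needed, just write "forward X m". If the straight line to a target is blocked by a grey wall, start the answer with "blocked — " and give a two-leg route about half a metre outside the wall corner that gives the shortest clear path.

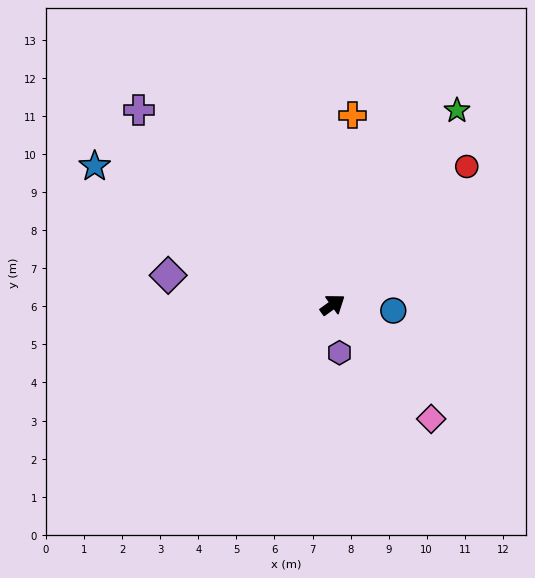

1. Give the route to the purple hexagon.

turn right 118°, forward 1.3 m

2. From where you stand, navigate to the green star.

turn left 22°, forward 6.1 m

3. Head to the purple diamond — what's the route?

turn left 134°, forward 4.4 m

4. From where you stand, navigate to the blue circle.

turn right 41°, forward 1.6 m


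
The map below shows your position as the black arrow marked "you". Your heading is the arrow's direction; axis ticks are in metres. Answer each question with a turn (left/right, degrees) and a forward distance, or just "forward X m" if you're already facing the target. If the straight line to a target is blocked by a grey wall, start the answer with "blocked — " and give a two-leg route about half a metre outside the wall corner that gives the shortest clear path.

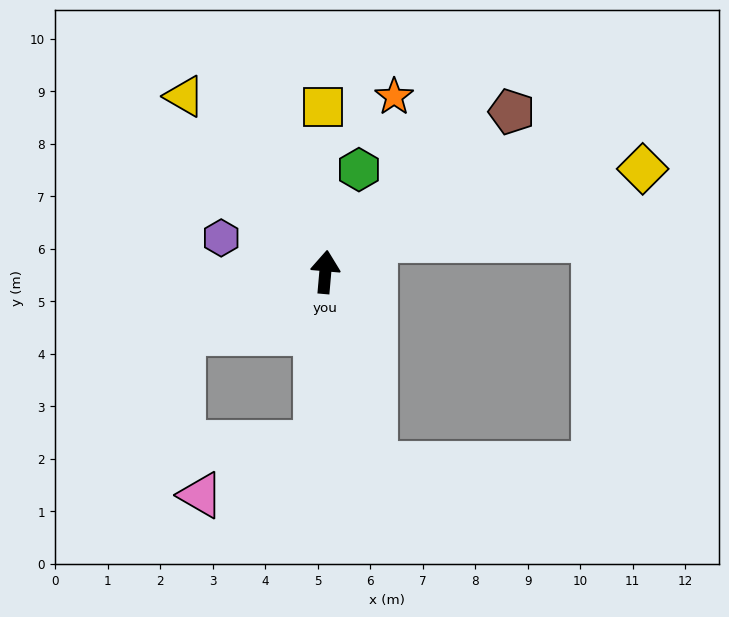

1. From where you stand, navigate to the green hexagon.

turn right 13°, forward 2.1 m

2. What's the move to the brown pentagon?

turn right 44°, forward 4.7 m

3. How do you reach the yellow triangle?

turn left 44°, forward 4.3 m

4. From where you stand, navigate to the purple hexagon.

turn left 77°, forward 2.1 m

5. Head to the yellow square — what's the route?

turn left 6°, forward 3.1 m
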